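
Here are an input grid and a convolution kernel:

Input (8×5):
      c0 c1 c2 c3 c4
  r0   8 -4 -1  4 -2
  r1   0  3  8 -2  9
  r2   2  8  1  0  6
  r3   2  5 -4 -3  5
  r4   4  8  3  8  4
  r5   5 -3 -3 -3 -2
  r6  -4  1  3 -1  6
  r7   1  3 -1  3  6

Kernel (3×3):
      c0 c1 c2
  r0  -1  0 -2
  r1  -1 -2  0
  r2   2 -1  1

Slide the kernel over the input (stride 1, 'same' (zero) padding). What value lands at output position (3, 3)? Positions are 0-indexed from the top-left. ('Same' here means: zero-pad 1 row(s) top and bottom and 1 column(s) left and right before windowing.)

The receptive field on the zero-padded input at this output position is [1 0 6 / -4 -3 5 / 3 8 4]. Elementwise product with the kernel and sum: 1·-1 + 6·-2 + -4·-1 + -3·-2 + 3·2 + 8·-1 + 4·1.

-1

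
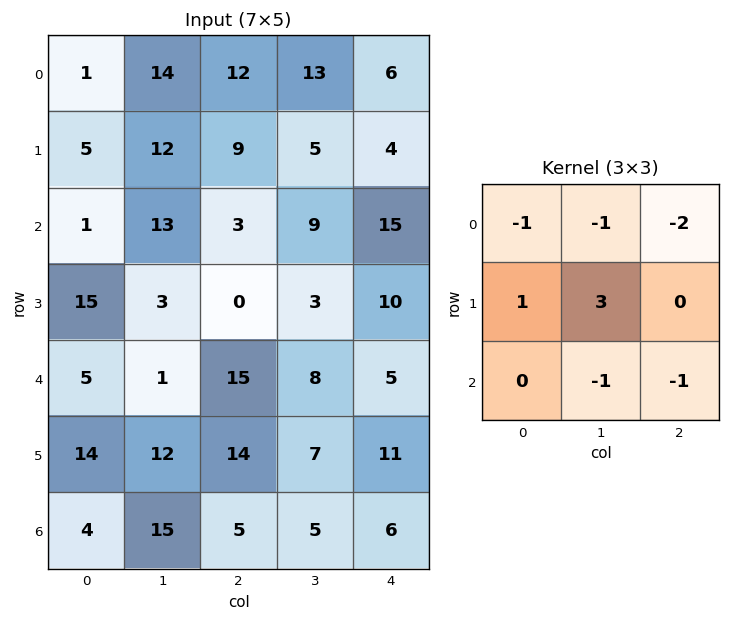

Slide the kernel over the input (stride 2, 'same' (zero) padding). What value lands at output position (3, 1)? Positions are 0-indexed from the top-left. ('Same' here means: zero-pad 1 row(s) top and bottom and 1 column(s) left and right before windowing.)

-10

The receptive field on the zero-padded input at this output position is [12 14 7 / 15 5 5 / 0 0 0]. Elementwise product with the kernel and sum: 12·-1 + 14·-1 + 7·-2 + 15·1 + 5·3 + 0·-1 + 0·-1.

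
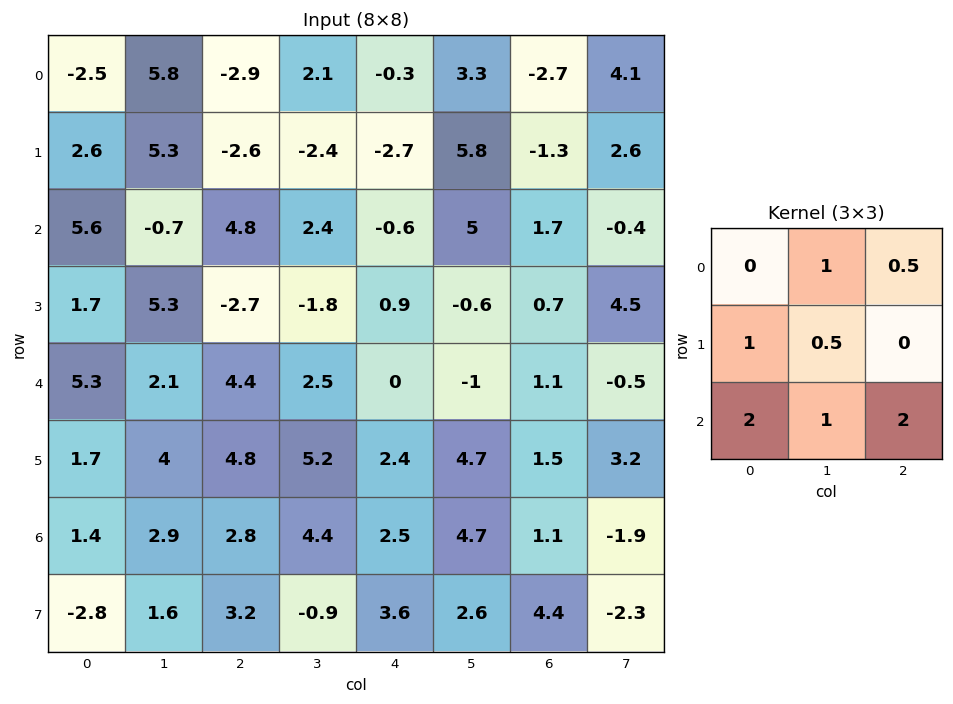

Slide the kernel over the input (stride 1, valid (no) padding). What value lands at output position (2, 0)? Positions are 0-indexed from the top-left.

27.55

The receptive field on the input at this output position is [5.6 -0.7 4.8 / 1.7 5.3 -2.7 / 5.3 2.1 4.4]. Elementwise product with the kernel and sum: -0.7·1 + 4.8·0.5 + 1.7·1 + 5.3·0.5 + 5.3·2 + 2.1·1 + 4.4·2.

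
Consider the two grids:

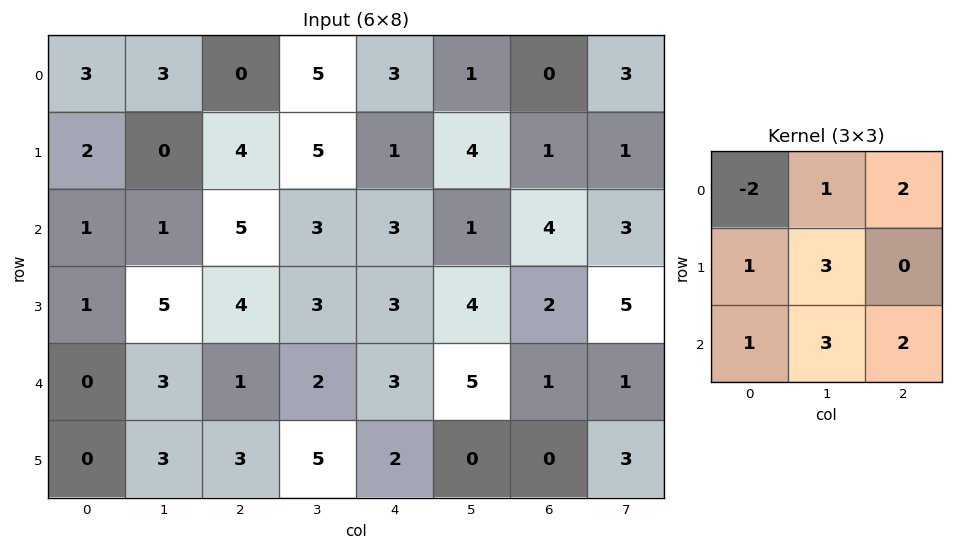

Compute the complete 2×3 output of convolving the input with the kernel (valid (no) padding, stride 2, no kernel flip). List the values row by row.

Output[0,0]: The receptive field on the input at this output position is [3 3 0 / 2 0 4 / 1 1 5]. Elementwise product with the kernel and sum: 3·-2 + 3·1 + 0·2 + 2·1 + 0·3 + 1·1 + 1·3 + 5·2.
Output[0,1]: The receptive field on the input at this output position is [0 5 3 / 4 5 1 / 5 3 3]. Elementwise product with the kernel and sum: 0·-2 + 5·1 + 3·2 + 4·1 + 5·3 + 5·1 + 3·3 + 3·2.

13 50 22
36 25 38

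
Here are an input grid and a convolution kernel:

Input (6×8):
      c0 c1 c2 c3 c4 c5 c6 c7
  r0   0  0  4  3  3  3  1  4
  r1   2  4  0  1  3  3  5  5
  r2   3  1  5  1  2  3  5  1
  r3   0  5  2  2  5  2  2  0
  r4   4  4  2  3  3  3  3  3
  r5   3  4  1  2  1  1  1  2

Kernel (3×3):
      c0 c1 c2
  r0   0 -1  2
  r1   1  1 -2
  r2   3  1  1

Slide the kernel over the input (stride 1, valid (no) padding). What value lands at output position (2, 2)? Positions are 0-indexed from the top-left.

9

The receptive field on the input at this output position is [5 1 2 / 2 2 5 / 2 3 3]. Elementwise product with the kernel and sum: 1·-1 + 2·2 + 2·1 + 2·1 + 5·-2 + 2·3 + 3·1 + 3·1.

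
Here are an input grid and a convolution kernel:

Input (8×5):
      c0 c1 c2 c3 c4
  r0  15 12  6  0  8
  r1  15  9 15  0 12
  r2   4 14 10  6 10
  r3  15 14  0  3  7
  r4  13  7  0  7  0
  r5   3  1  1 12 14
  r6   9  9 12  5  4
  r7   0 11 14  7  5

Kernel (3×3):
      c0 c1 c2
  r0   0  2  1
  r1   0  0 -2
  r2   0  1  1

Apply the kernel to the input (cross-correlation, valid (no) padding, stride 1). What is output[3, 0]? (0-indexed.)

30

The receptive field on the input at this output position is [15 14 0 / 13 7 0 / 3 1 1]. Elementwise product with the kernel and sum: 14·2 + 0·1 + 0·-2 + 1·1 + 1·1.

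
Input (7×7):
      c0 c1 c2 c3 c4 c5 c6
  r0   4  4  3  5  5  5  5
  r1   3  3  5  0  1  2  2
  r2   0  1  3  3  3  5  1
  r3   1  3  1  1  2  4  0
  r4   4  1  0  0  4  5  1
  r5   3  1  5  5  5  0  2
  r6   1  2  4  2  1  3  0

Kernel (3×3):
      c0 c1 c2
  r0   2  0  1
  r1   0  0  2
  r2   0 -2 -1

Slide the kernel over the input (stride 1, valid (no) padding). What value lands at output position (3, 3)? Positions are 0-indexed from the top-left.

6

The receptive field on the input at this output position is [1 2 4 / 0 4 5 / 5 5 0]. Elementwise product with the kernel and sum: 1·2 + 4·1 + 5·2 + 5·-2 + 0·-1.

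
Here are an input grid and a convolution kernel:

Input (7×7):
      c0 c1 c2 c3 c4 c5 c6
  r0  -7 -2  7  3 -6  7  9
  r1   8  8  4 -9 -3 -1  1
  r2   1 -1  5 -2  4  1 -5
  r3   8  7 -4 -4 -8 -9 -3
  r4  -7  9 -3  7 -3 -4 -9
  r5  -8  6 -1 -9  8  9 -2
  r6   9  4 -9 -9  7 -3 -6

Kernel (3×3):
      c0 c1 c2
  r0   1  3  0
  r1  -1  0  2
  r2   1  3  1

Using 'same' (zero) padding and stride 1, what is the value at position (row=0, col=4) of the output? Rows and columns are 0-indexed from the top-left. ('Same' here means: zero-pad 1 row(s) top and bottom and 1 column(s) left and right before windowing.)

The receptive field on the zero-padded input at this output position is [0 0 0 / 3 -6 7 / -9 -3 -1]. Elementwise product with the kernel and sum: 0·1 + 0·3 + 3·-1 + 7·2 + -9·1 + -3·3 + -1·1.

-8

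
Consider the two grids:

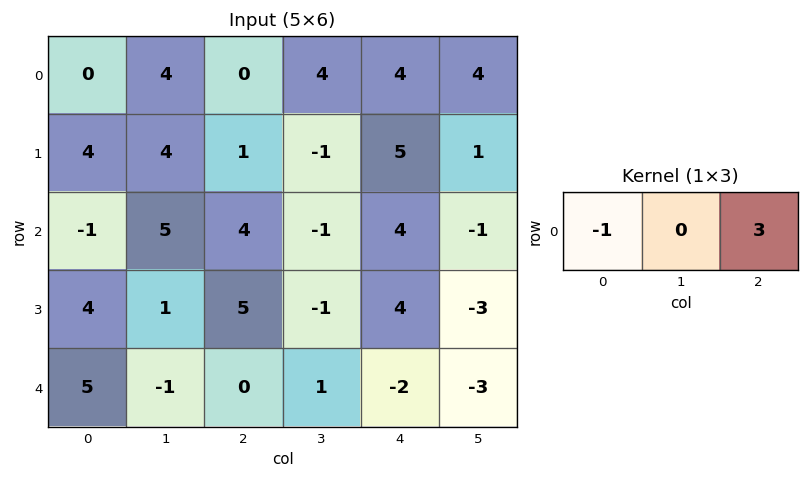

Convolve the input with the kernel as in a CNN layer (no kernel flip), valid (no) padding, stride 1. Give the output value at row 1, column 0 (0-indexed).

The receptive field on the input at this output position is [4 4 1]. Elementwise product with the kernel and sum: 4·-1 + 1·3.

-1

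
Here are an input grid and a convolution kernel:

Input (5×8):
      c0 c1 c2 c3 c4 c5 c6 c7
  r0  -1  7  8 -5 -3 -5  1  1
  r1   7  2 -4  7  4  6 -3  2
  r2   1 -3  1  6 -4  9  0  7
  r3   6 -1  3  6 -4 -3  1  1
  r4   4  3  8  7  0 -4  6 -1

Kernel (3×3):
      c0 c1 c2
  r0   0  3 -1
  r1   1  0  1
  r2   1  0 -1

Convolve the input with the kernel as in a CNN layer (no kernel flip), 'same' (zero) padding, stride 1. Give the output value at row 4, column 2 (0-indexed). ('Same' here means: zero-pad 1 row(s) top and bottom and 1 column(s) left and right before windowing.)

The receptive field on the zero-padded input at this output position is [-1 3 6 / 3 8 7 / 0 0 0]. Elementwise product with the kernel and sum: 3·3 + 6·-1 + 3·1 + 7·1 + 0·1 + 0·-1.

13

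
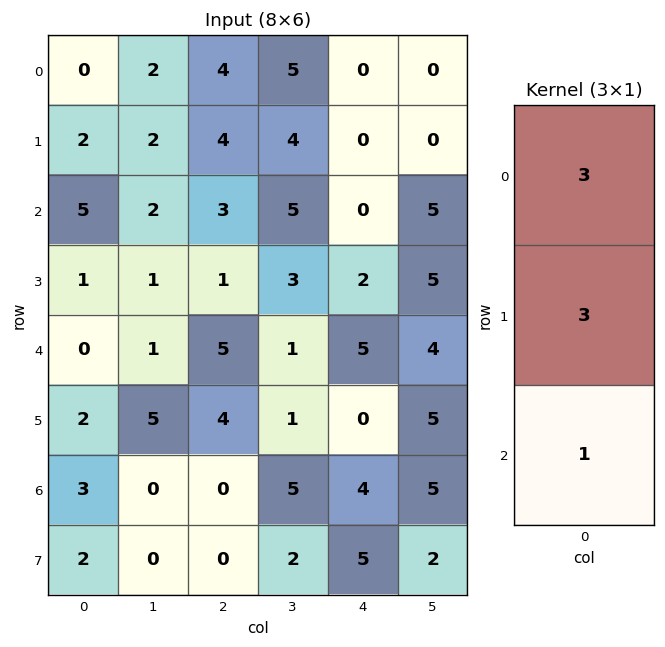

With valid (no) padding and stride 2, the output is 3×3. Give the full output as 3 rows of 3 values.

Output[0,0]: The receptive field on the input at this output position is [0 / 2 / 5]. Elementwise product with the kernel and sum: 0·3 + 2·3 + 5·1.

11 27 0
18 17 11
9 27 19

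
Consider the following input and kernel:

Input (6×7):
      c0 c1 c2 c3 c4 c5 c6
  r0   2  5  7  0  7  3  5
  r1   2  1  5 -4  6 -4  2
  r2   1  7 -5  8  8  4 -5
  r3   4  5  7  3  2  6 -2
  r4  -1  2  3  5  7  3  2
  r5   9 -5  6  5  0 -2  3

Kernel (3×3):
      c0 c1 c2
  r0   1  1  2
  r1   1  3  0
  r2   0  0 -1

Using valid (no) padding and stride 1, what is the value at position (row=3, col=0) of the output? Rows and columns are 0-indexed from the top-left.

22

The receptive field on the input at this output position is [4 5 7 / -1 2 3 / 9 -5 6]. Elementwise product with the kernel and sum: 4·1 + 5·1 + 7·2 + -1·1 + 2·3 + 6·-1.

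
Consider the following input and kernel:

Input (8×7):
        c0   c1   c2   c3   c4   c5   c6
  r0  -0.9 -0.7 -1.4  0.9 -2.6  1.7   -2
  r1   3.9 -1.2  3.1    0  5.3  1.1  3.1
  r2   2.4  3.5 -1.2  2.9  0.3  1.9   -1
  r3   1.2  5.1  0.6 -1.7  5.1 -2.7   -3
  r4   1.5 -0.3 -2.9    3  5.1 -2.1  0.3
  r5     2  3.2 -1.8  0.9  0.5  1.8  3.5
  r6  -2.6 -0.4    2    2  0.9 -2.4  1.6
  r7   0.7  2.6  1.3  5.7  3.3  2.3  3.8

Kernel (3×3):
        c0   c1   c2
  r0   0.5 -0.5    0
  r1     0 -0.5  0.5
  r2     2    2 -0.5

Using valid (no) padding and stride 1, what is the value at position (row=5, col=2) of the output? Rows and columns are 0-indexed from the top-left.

10.45

The receptive field on the input at this output position is [-1.8 0.9 0.5 / 2 2 0.9 / 1.3 5.7 3.3]. Elementwise product with the kernel and sum: -1.8·0.5 + 0.9·-0.5 + 2·-0.5 + 0.9·0.5 + 1.3·2 + 5.7·2 + 3.3·-0.5.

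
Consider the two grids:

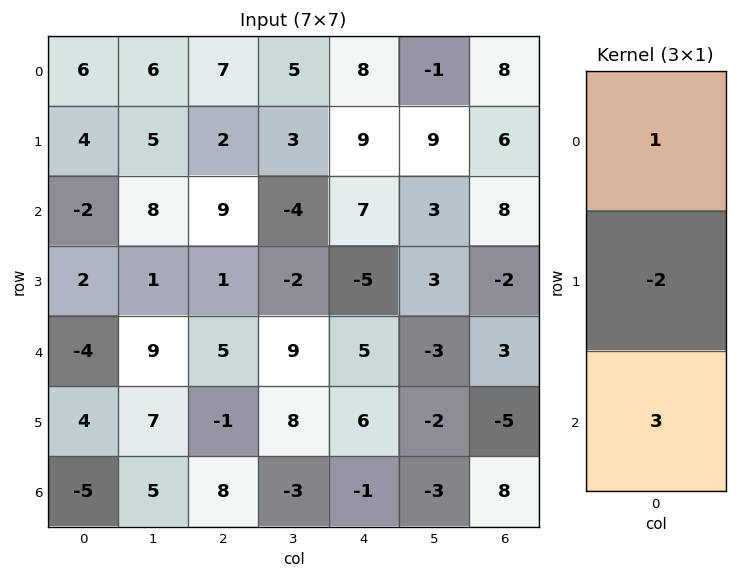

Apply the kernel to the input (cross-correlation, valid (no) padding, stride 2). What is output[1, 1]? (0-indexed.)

22

The receptive field on the input at this output position is [9 / 1 / 5]. Elementwise product with the kernel and sum: 9·1 + 1·-2 + 5·3.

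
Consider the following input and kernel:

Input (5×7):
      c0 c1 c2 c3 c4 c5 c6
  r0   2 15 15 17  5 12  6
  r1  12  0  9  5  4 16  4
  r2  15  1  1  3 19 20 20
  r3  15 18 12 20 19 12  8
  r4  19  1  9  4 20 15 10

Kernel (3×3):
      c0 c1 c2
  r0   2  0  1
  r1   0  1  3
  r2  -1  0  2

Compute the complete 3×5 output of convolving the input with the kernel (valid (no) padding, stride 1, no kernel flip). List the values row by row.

Output[0,0]: The receptive field on the input at this output position is [2 15 15 / 12 0 9 / 15 1 1]. Elementwise product with the kernel and sum: 2·2 + 15·1 + 0·1 + 9·3 + 15·-1 + 1·2.
Output[0,1]: The receptive field on the input at this output position is [15 15 17 / 0 9 5 / 1 1 3]. Elementwise product with the kernel and sum: 15·2 + 17·1 + 9·1 + 5·3 + 1·-1 + 3·2.

33 76 89 135 65
46 37 108 109 89
84 84 129 107 94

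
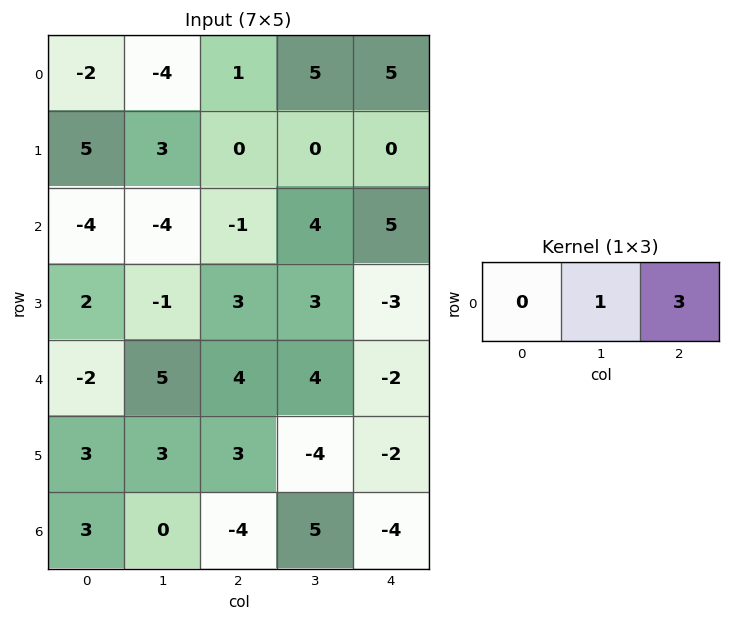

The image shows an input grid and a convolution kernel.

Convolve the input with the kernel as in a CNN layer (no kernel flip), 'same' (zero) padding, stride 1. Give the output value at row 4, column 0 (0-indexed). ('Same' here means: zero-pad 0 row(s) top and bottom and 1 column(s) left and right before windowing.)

The receptive field on the zero-padded input at this output position is [0 -2 5]. Elementwise product with the kernel and sum: -2·1 + 5·3.

13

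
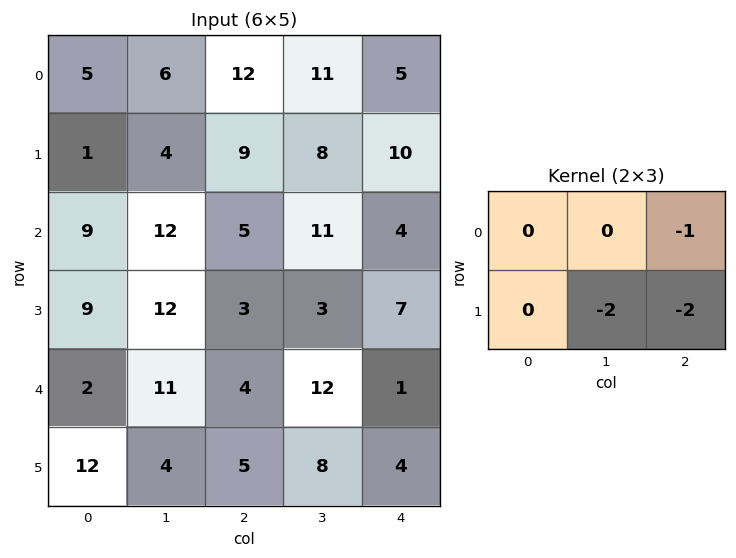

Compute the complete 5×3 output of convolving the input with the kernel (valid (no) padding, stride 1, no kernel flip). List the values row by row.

Output[0,0]: The receptive field on the input at this output position is [5 6 12 / 1 4 9]. Elementwise product with the kernel and sum: 12·-1 + 4·-2 + 9·-2.
Output[0,1]: The receptive field on the input at this output position is [6 12 11 / 4 9 8]. Elementwise product with the kernel and sum: 11·-1 + 9·-2 + 8·-2.

-38 -45 -41
-43 -40 -40
-35 -23 -24
-33 -35 -33
-22 -38 -25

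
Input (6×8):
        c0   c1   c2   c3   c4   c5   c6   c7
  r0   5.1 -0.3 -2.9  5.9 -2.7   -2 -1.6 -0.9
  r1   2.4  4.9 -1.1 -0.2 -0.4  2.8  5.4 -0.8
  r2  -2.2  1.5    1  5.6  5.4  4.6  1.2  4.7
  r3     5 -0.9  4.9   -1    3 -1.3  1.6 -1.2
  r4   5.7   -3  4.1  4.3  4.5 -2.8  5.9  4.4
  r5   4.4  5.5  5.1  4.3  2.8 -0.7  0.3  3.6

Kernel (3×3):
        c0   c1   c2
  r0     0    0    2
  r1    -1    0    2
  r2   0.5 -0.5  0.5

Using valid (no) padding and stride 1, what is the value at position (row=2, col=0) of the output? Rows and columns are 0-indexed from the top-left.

The receptive field on the input at this output position is [-2.2 1.5 1 / 5 -0.9 4.9 / 5.7 -3 4.1]. Elementwise product with the kernel and sum: 1·2 + 5·-1 + 4.9·2 + 5.7·0.5 + -3·-0.5 + 4.1·0.5.

13.2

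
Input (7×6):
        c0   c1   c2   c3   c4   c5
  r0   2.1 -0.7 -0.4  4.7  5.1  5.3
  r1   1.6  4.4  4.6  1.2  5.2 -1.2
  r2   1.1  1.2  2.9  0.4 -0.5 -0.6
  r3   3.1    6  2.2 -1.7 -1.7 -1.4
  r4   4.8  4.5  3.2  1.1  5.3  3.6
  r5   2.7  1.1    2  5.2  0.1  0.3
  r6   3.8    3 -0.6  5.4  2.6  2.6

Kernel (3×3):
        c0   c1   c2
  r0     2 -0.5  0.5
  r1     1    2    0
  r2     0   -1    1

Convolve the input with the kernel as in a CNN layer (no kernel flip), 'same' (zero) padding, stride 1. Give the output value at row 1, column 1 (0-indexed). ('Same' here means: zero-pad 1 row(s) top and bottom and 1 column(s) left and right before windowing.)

The receptive field on the zero-padded input at this output position is [2.1 -0.7 -0.4 / 1.6 4.4 4.6 / 1.1 1.2 2.9]. Elementwise product with the kernel and sum: 2.1·2 + -0.7·-0.5 + -0.4·0.5 + 1.6·1 + 4.4·2 + 1.2·-1 + 2.9·1.

16.45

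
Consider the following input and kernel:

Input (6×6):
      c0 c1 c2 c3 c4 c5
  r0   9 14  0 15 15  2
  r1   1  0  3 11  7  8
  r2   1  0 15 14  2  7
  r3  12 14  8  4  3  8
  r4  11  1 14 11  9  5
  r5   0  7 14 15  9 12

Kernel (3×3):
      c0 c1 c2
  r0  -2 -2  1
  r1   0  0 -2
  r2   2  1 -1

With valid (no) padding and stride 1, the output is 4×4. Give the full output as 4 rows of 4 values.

-65 -34 13 -51
1 9 -8 -39
6 -19 -32 -15
-79 -49 -5 11

Output[0,0]: The receptive field on the input at this output position is [9 14 0 / 1 0 3 / 1 0 15]. Elementwise product with the kernel and sum: 9·-2 + 14·-2 + 0·1 + 3·-2 + 1·2 + 0·1 + 15·-1.
Output[0,1]: The receptive field on the input at this output position is [14 0 15 / 0 3 11 / 0 15 14]. Elementwise product with the kernel and sum: 14·-2 + 0·-2 + 15·1 + 11·-2 + 0·2 + 15·1 + 14·-1.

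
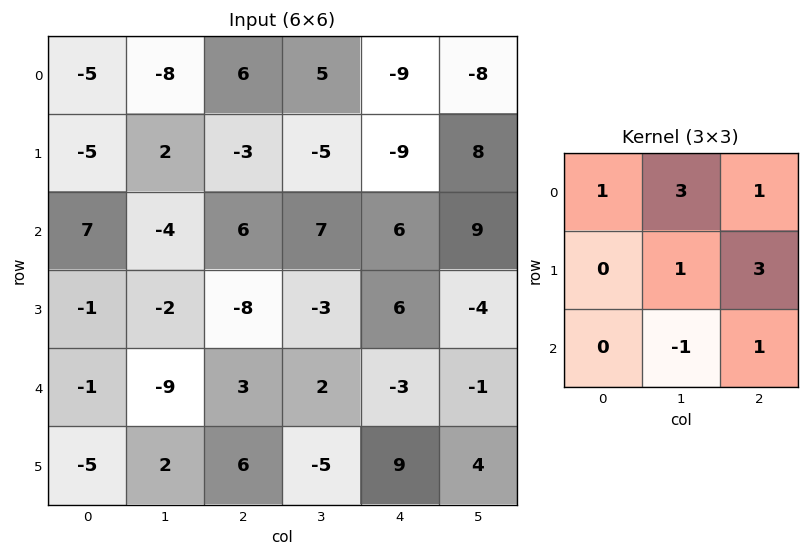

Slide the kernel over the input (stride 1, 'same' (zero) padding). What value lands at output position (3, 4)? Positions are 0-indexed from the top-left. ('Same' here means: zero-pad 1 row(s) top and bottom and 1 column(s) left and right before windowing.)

30

The receptive field on the zero-padded input at this output position is [7 6 9 / -3 6 -4 / 2 -3 -1]. Elementwise product with the kernel and sum: 7·1 + 6·3 + 9·1 + 6·1 + -4·3 + -3·-1 + -1·1.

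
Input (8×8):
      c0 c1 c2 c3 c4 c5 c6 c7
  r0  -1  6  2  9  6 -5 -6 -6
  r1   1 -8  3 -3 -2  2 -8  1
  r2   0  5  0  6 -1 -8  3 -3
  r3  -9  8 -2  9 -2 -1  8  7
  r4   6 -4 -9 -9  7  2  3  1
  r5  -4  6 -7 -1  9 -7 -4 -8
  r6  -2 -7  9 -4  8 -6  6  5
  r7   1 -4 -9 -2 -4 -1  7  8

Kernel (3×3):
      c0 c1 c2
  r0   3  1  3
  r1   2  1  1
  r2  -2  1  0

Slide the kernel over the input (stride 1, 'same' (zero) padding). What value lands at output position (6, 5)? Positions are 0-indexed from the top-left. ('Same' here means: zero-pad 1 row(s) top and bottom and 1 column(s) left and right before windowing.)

The receptive field on the zero-padded input at this output position is [9 -7 -4 / 8 -6 6 / -4 -1 7]. Elementwise product with the kernel and sum: 9·3 + -7·1 + -4·3 + 8·2 + -6·1 + 6·1 + -4·-2 + -1·1.

31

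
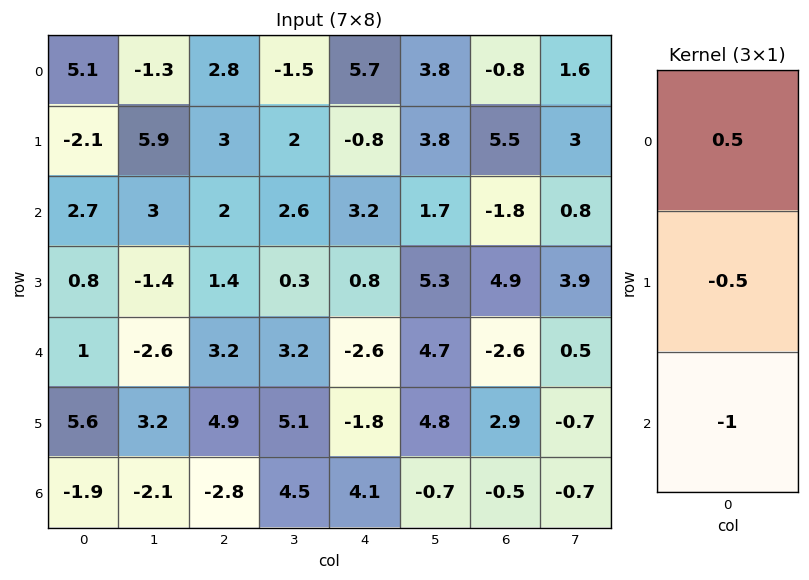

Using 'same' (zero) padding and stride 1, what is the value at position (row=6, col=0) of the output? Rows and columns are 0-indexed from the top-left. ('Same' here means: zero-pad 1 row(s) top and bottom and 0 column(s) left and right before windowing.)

The receptive field on the zero-padded input at this output position is [5.6 / -1.9 / 0]. Elementwise product with the kernel and sum: 5.6·0.5 + -1.9·-0.5 + 0·-1.

3.75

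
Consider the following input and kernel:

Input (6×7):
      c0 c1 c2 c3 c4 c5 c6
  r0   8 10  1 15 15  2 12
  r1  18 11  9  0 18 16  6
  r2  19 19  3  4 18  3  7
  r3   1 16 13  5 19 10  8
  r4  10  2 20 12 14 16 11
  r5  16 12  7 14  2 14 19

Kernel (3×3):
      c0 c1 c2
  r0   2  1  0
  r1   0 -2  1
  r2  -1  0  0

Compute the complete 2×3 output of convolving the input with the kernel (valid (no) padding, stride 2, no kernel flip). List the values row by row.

-6 32 -12
28 -1 13

Output[0,0]: The receptive field on the input at this output position is [8 10 1 / 18 11 9 / 19 19 3]. Elementwise product with the kernel and sum: 8·2 + 10·1 + 11·-2 + 9·1 + 19·-1.
Output[0,1]: The receptive field on the input at this output position is [1 15 15 / 9 0 18 / 3 4 18]. Elementwise product with the kernel and sum: 1·2 + 15·1 + 0·-2 + 18·1 + 3·-1.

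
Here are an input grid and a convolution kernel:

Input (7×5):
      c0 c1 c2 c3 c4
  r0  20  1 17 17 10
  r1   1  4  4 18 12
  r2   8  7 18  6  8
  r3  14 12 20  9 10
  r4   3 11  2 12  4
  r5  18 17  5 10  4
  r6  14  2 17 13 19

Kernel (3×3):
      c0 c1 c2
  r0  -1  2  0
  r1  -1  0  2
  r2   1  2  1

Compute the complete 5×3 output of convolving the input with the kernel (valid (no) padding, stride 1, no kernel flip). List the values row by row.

29 114 75
93 70 78
59 62 24
68 78 33
46 45 87

Output[0,0]: The receptive field on the input at this output position is [20 1 17 / 1 4 4 / 8 7 18]. Elementwise product with the kernel and sum: 20·-1 + 1·2 + 1·-1 + 4·2 + 8·1 + 7·2 + 18·1.
Output[0,1]: The receptive field on the input at this output position is [1 17 17 / 4 4 18 / 7 18 6]. Elementwise product with the kernel and sum: 1·-1 + 17·2 + 4·-1 + 18·2 + 7·1 + 18·2 + 6·1.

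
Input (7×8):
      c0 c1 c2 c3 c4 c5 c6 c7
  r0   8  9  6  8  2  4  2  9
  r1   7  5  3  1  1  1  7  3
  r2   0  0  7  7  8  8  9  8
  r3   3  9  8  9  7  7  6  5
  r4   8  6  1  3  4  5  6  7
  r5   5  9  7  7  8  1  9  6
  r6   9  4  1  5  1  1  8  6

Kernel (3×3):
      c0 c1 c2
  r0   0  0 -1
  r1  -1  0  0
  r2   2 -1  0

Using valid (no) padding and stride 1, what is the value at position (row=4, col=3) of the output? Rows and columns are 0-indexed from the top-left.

The receptive field on the input at this output position is [3 4 5 / 7 8 1 / 5 1 1]. Elementwise product with the kernel and sum: 5·-1 + 7·-1 + 5·2 + 1·-1.

-3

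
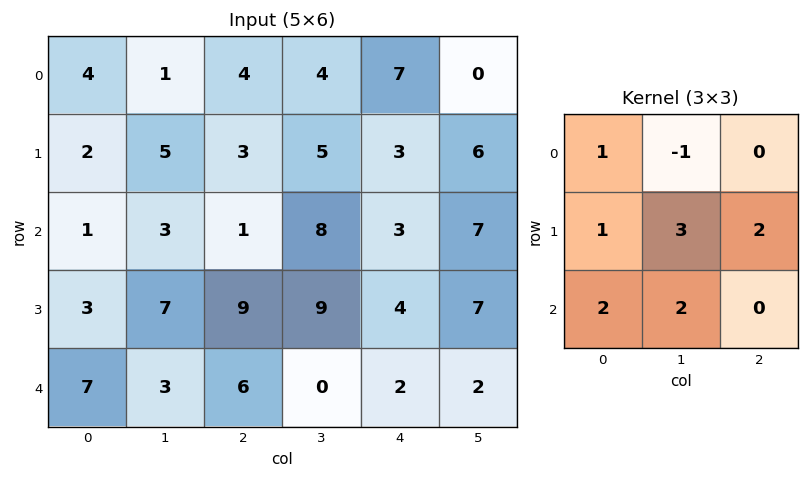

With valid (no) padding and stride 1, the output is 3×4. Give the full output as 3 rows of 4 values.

Output[0,0]: The receptive field on the input at this output position is [4 1 4 / 2 5 3 / 1 3 1]. Elementwise product with the kernel and sum: 4·1 + 1·-1 + 2·1 + 5·3 + 3·2 + 1·2 + 3·2.
Output[0,1]: The receptive field on the input at this output position is [1 4 4 / 5 3 5 / 3 1 8]. Elementwise product with the kernel and sum: 1·1 + 4·-1 + 5·1 + 3·3 + 5·2 + 3·2 + 1·2.

34 29 42 45
29 56 65 59
60 72 49 44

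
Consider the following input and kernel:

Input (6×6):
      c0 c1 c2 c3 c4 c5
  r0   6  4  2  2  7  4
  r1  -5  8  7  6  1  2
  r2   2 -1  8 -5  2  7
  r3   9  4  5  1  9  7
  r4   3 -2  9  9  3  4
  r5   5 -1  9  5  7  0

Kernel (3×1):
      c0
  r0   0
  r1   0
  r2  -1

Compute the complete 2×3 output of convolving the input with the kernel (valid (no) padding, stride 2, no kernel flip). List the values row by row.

-2 -8 -2
-3 -9 -3

Output[0,0]: The receptive field on the input at this output position is [6 / -5 / 2]. Elementwise product with the kernel and sum: 2·-1.
Output[0,1]: The receptive field on the input at this output position is [2 / 7 / 8]. Elementwise product with the kernel and sum: 8·-1.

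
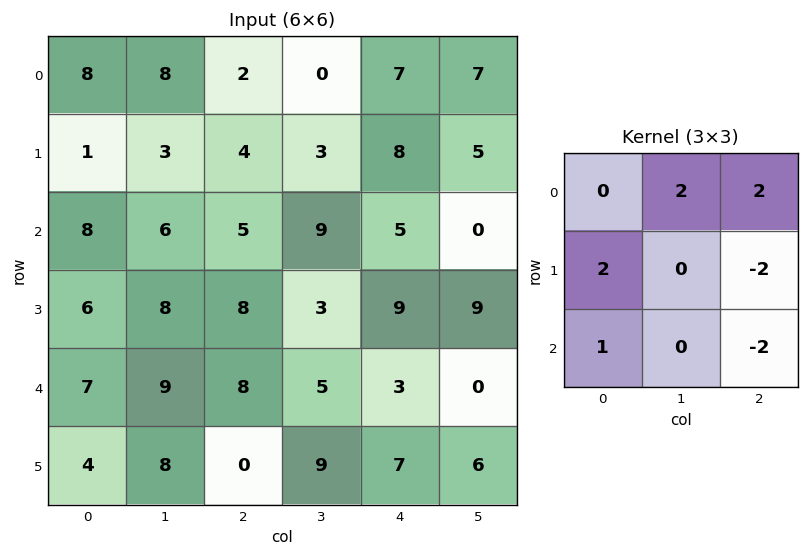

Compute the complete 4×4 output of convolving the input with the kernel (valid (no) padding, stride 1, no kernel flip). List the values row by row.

12 -8 1 33
10 10 12 29
9 37 28 3
34 20 20 43

Output[0,0]: The receptive field on the input at this output position is [8 8 2 / 1 3 4 / 8 6 5]. Elementwise product with the kernel and sum: 8·2 + 2·2 + 1·2 + 4·-2 + 8·1 + 5·-2.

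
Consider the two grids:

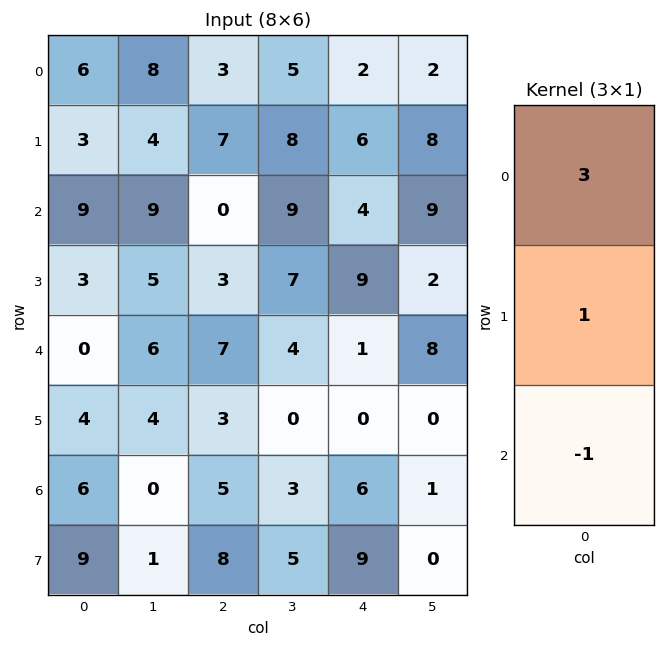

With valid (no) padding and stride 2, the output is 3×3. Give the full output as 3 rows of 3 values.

12 16 8
30 -4 20
-2 19 -3

Output[0,0]: The receptive field on the input at this output position is [6 / 3 / 9]. Elementwise product with the kernel and sum: 6·3 + 3·1 + 9·-1.
Output[0,1]: The receptive field on the input at this output position is [3 / 7 / 0]. Elementwise product with the kernel and sum: 3·3 + 7·1 + 0·-1.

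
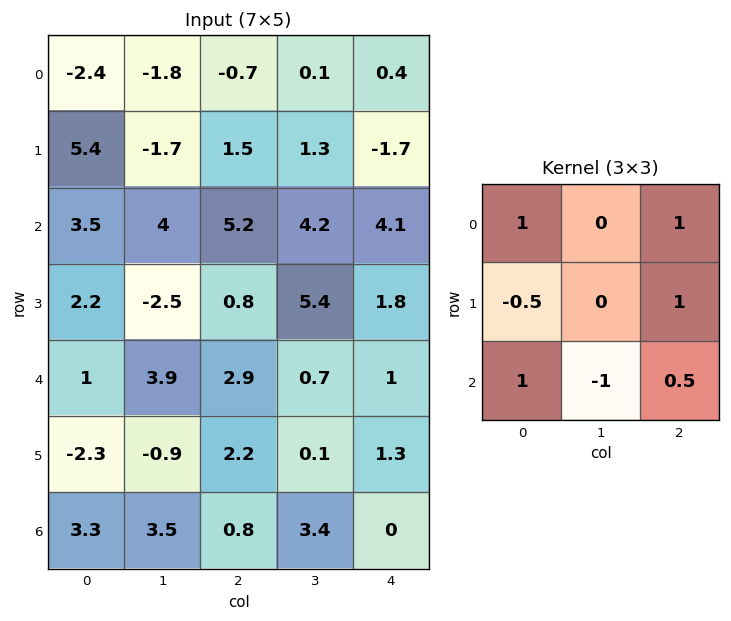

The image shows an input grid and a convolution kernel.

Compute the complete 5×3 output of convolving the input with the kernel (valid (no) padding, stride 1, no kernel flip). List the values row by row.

-2.2 1.35 0.3
15.45 1.2 -2.4
6.95 16.2 13.4
5.1 -1.4 4.9
7.45 9.55 1.5

Output[0,0]: The receptive field on the input at this output position is [-2.4 -1.8 -0.7 / 5.4 -1.7 1.5 / 3.5 4 5.2]. Elementwise product with the kernel and sum: -2.4·1 + -0.7·1 + 5.4·-0.5 + 1.5·1 + 3.5·1 + 4·-1 + 5.2·0.5.
Output[0,1]: The receptive field on the input at this output position is [-1.8 -0.7 0.1 / -1.7 1.5 1.3 / 4 5.2 4.2]. Elementwise product with the kernel and sum: -1.8·1 + 0.1·1 + -1.7·-0.5 + 1.3·1 + 4·1 + 5.2·-1 + 4.2·0.5.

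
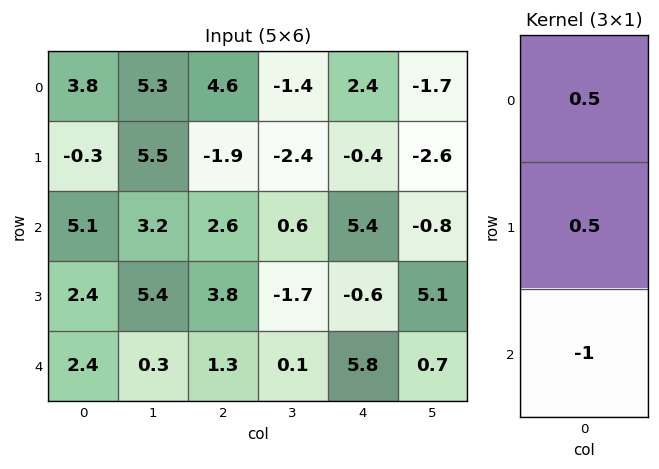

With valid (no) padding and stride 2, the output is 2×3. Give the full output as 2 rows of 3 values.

-3.35 -1.25 -4.4
1.35 1.9 -3.4

Output[0,0]: The receptive field on the input at this output position is [3.8 / -0.3 / 5.1]. Elementwise product with the kernel and sum: 3.8·0.5 + -0.3·0.5 + 5.1·-1.
Output[0,1]: The receptive field on the input at this output position is [4.6 / -1.9 / 2.6]. Elementwise product with the kernel and sum: 4.6·0.5 + -1.9·0.5 + 2.6·-1.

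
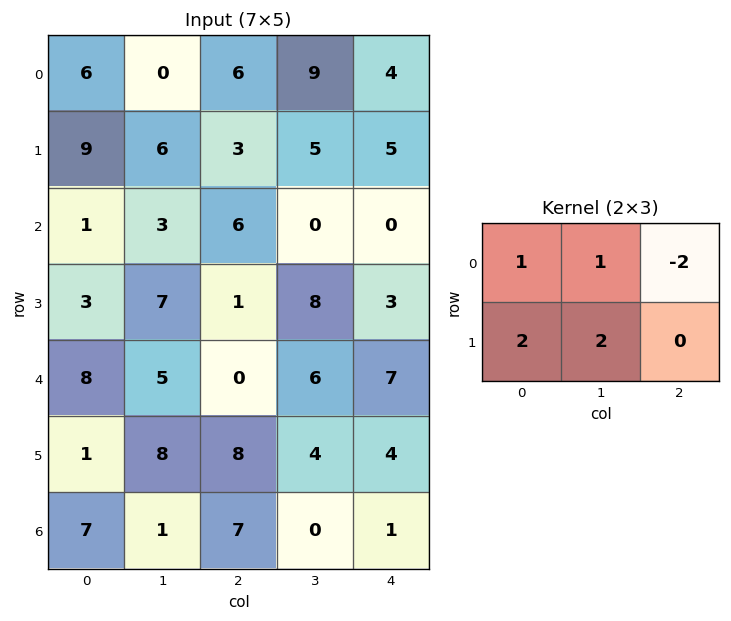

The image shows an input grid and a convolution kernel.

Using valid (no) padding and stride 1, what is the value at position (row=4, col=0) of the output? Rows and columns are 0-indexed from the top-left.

31

The receptive field on the input at this output position is [8 5 0 / 1 8 8]. Elementwise product with the kernel and sum: 8·1 + 5·1 + 0·-2 + 1·2 + 8·2.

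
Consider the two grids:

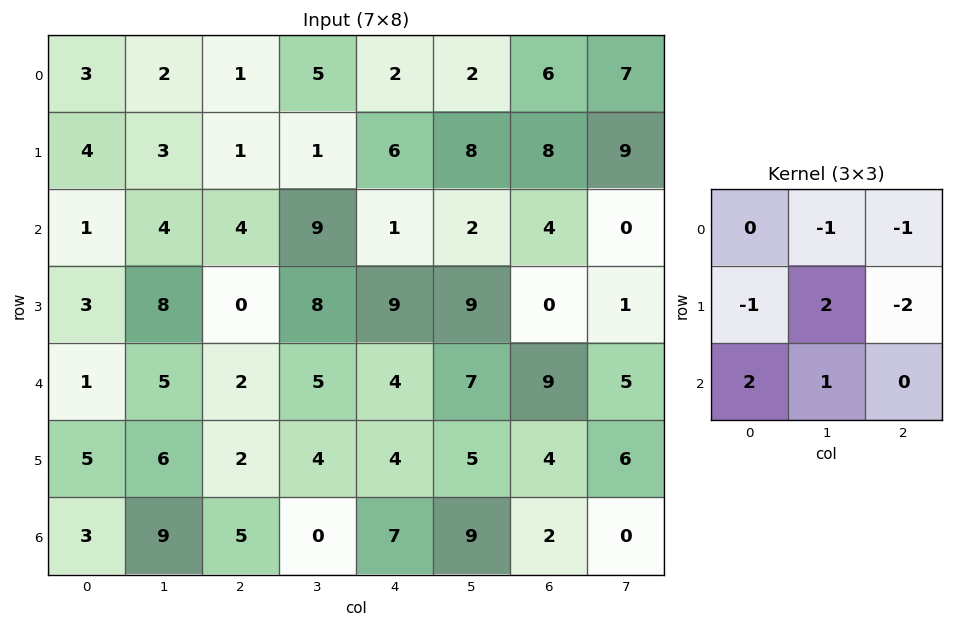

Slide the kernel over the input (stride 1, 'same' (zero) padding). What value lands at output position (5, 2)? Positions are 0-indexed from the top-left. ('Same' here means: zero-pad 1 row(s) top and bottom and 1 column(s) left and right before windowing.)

The receptive field on the zero-padded input at this output position is [5 2 5 / 6 2 4 / 9 5 0]. Elementwise product with the kernel and sum: 2·-1 + 5·-1 + 6·-1 + 2·2 + 4·-2 + 9·2 + 5·1.

6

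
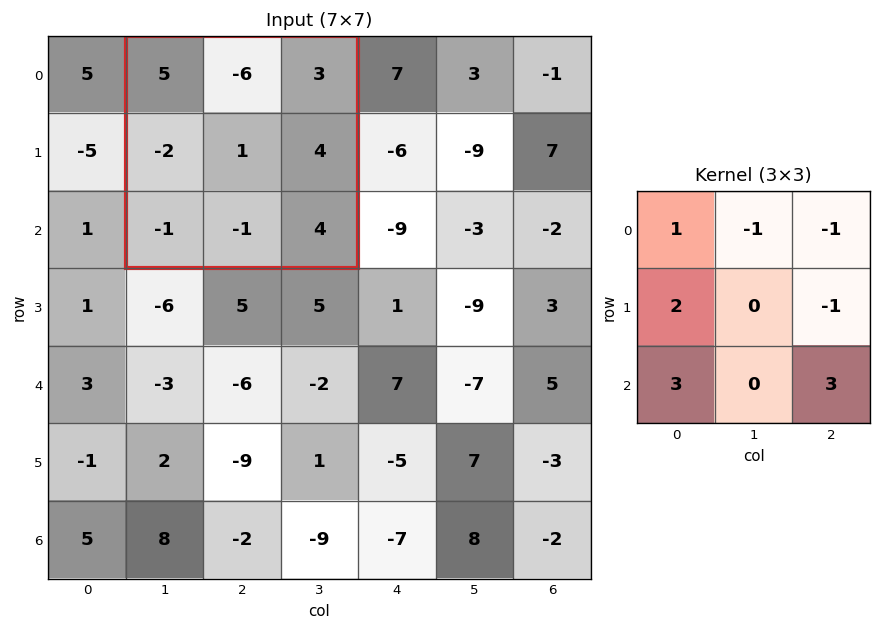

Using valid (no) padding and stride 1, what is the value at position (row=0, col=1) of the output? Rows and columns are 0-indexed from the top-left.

The receptive field on the input at this output position is [5 -6 3 / -2 1 4 / -1 -1 4]. Elementwise product with the kernel and sum: 5·1 + -6·-1 + 3·-1 + -2·2 + 4·-1 + -1·3 + 4·3.

9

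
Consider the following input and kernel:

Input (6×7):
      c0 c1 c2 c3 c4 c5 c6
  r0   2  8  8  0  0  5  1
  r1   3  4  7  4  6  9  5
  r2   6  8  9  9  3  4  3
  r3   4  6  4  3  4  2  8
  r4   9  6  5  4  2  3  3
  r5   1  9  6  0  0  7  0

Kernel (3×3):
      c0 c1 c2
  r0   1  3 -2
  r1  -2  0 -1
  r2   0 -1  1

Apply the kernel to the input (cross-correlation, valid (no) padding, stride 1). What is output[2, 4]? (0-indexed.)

The receptive field on the input at this output position is [3 4 3 / 4 2 8 / 2 3 3]. Elementwise product with the kernel and sum: 3·1 + 4·3 + 3·-2 + 4·-2 + 8·-1 + 3·-1 + 3·1.

-7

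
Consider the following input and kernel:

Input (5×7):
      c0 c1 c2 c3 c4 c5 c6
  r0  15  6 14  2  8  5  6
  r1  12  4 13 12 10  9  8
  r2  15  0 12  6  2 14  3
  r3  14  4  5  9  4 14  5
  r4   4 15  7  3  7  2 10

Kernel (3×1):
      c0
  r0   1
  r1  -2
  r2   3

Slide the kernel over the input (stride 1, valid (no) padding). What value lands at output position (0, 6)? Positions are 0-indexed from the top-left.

The receptive field on the input at this output position is [6 / 8 / 3]. Elementwise product with the kernel and sum: 6·1 + 8·-2 + 3·3.

-1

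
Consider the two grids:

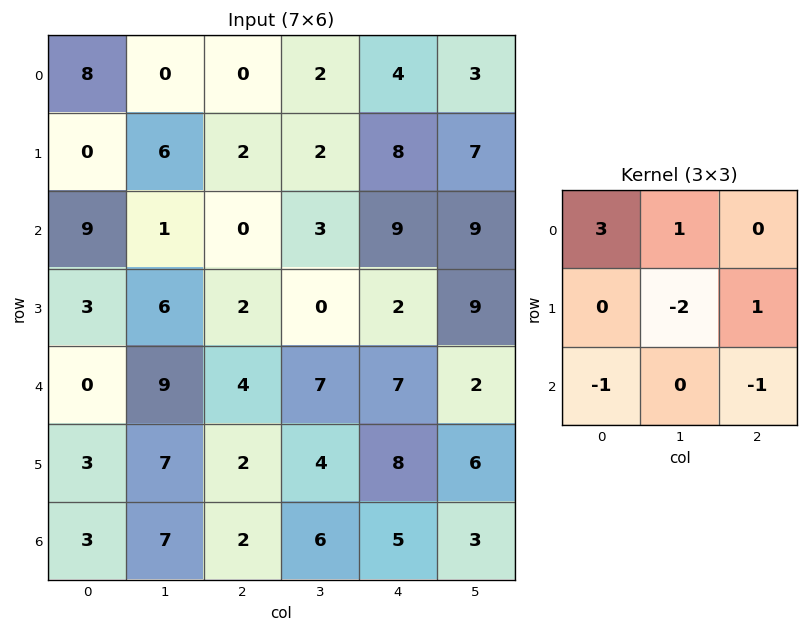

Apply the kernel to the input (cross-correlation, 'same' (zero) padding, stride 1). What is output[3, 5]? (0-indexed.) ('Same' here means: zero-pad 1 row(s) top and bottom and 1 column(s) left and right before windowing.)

11

The receptive field on the zero-padded input at this output position is [9 9 0 / 2 9 0 / 7 2 0]. Elementwise product with the kernel and sum: 9·3 + 9·1 + 9·-2 + 0·1 + 7·-1 + 0·-1.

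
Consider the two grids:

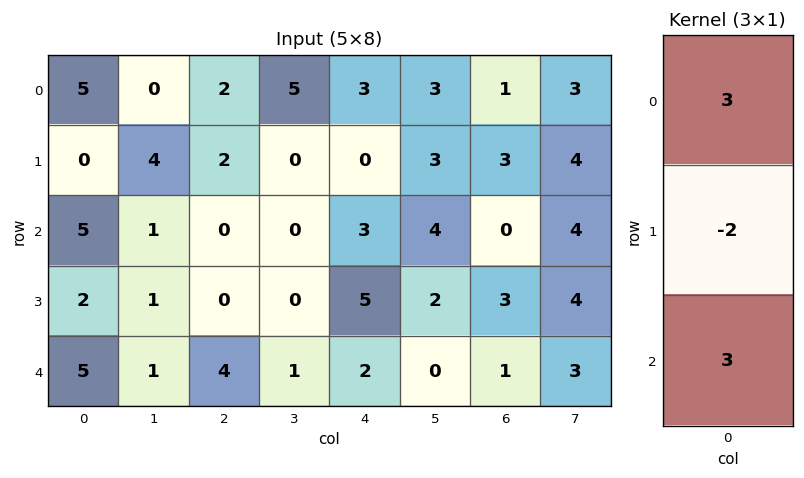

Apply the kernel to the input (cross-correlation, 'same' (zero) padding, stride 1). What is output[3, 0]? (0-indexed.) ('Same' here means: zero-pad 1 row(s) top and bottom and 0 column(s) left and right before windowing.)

The receptive field on the zero-padded input at this output position is [5 / 2 / 5]. Elementwise product with the kernel and sum: 5·3 + 2·-2 + 5·3.

26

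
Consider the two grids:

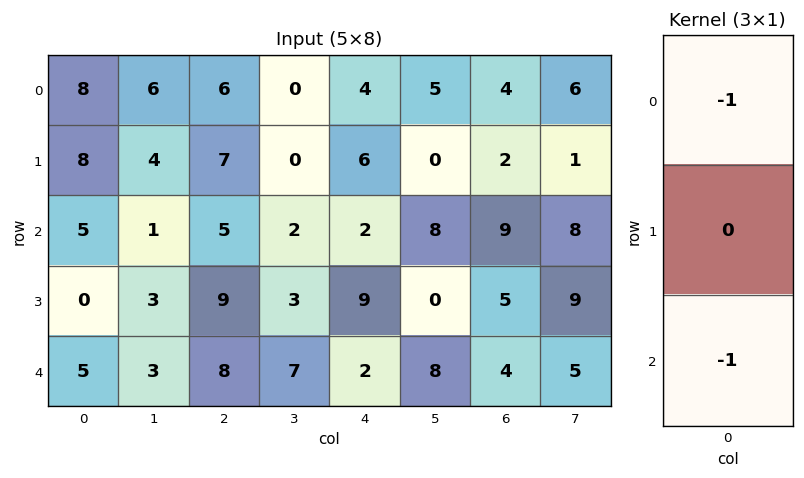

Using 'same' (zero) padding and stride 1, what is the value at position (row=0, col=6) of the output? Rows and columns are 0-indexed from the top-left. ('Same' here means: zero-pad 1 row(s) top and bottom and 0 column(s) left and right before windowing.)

-2

The receptive field on the zero-padded input at this output position is [0 / 4 / 2]. Elementwise product with the kernel and sum: 0·-1 + 2·-1.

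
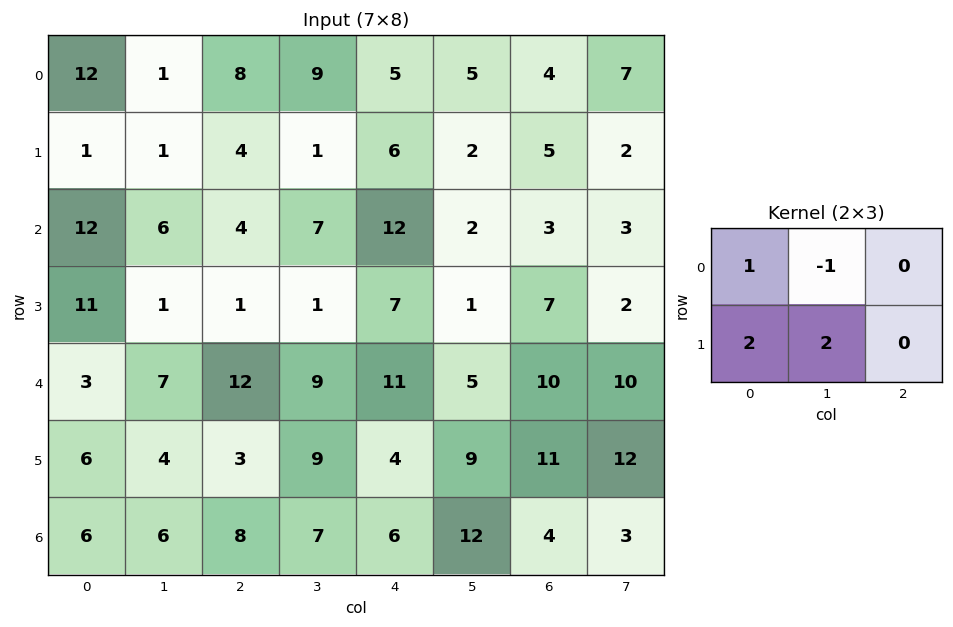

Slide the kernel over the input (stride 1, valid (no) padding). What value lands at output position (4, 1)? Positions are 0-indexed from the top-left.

9

The receptive field on the input at this output position is [7 12 9 / 4 3 9]. Elementwise product with the kernel and sum: 7·1 + 12·-1 + 4·2 + 3·2.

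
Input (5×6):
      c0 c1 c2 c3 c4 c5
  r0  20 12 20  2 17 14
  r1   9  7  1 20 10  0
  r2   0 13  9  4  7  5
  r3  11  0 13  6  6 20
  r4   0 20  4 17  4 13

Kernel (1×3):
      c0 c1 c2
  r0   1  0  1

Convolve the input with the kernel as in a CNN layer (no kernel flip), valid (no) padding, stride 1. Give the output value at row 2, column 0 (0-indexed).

9

The receptive field on the input at this output position is [0 13 9]. Elementwise product with the kernel and sum: 0·1 + 9·1.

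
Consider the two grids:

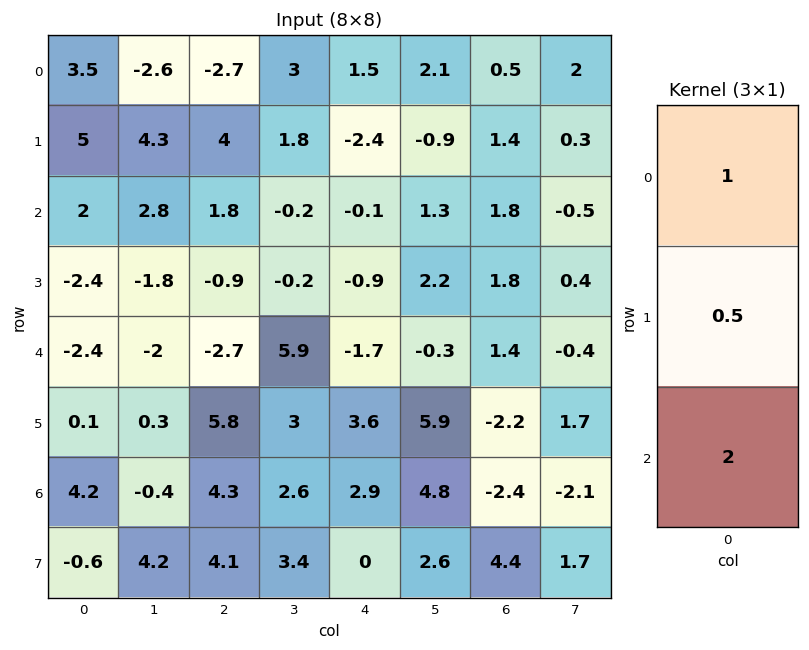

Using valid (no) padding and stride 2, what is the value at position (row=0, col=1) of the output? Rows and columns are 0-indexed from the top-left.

The receptive field on the input at this output position is [-2.7 / 4 / 1.8]. Elementwise product with the kernel and sum: -2.7·1 + 4·0.5 + 1.8·2.

2.9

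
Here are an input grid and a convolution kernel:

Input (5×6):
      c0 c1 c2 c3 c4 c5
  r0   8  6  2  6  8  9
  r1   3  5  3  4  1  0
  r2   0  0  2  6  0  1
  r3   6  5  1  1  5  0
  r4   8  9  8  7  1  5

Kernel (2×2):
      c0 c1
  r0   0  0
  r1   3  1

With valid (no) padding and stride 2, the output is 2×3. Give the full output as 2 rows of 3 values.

Output[0,0]: The receptive field on the input at this output position is [8 6 / 3 5]. Elementwise product with the kernel and sum: 3·3 + 5·1.
Output[0,1]: The receptive field on the input at this output position is [2 6 / 3 4]. Elementwise product with the kernel and sum: 3·3 + 4·1.

14 13 3
23 4 15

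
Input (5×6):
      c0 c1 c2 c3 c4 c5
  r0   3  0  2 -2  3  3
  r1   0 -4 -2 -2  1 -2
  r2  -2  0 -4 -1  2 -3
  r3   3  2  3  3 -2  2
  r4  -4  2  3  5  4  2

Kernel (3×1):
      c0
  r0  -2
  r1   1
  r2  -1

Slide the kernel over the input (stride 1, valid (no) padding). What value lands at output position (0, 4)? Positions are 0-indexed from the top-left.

The receptive field on the input at this output position is [3 / 1 / 2]. Elementwise product with the kernel and sum: 3·-2 + 1·1 + 2·-1.

-7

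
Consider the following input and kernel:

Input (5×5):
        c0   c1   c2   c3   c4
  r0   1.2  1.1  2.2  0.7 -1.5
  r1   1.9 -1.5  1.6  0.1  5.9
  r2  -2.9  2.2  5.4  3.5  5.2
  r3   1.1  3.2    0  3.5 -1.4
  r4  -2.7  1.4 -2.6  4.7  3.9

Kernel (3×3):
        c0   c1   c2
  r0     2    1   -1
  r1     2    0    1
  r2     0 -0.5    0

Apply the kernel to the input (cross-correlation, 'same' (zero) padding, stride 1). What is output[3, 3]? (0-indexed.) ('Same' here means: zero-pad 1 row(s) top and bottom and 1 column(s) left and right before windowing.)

5.35

The receptive field on the zero-padded input at this output position is [5.4 3.5 5.2 / 0 3.5 -1.4 / -2.6 4.7 3.9]. Elementwise product with the kernel and sum: 5.4·2 + 3.5·1 + 5.2·-1 + 0·2 + -1.4·1 + 4.7·-0.5.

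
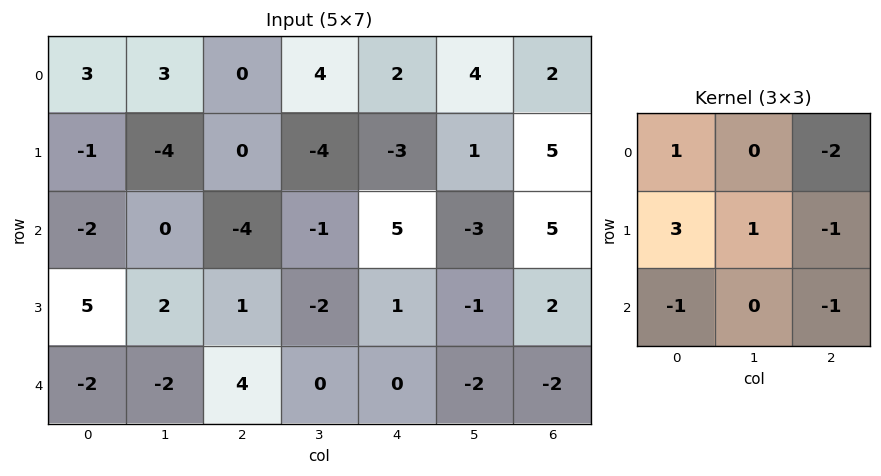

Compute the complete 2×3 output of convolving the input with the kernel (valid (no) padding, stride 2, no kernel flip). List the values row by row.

Output[0,0]: The receptive field on the input at this output position is [3 3 0 / -1 -4 0 / -2 0 -4]. Elementwise product with the kernel and sum: 3·1 + 0·-2 + -1·3 + -4·1 + 0·-1 + -2·-1 + -4·-1.

2 -6 -25
20 -18 -3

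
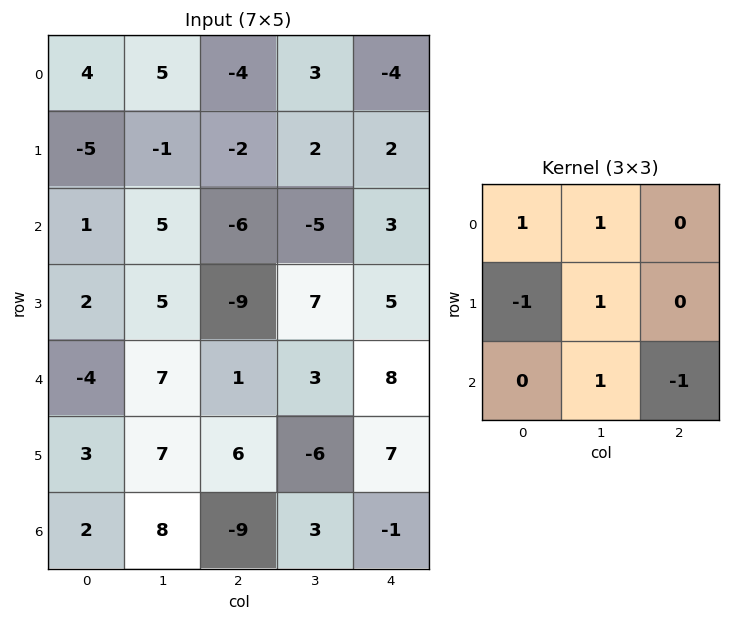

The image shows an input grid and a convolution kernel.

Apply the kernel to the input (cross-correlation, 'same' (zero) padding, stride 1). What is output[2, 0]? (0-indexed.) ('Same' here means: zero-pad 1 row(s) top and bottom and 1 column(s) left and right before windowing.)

The receptive field on the zero-padded input at this output position is [0 -5 -1 / 0 1 5 / 0 2 5]. Elementwise product with the kernel and sum: 0·1 + -5·1 + 0·-1 + 1·1 + 2·1 + 5·-1.

-7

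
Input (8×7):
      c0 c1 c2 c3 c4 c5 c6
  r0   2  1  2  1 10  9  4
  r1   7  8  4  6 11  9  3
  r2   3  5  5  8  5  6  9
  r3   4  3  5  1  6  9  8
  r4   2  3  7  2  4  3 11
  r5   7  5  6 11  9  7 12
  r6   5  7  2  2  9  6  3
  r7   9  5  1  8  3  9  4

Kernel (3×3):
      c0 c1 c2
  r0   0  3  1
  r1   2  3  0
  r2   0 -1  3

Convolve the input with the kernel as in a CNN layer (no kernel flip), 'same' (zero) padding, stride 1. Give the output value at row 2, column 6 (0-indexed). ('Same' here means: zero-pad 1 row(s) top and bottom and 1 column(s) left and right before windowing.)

40

The receptive field on the zero-padded input at this output position is [9 3 0 / 6 9 0 / 9 8 0]. Elementwise product with the kernel and sum: 3·3 + 0·1 + 6·2 + 9·3 + 8·-1 + 0·3.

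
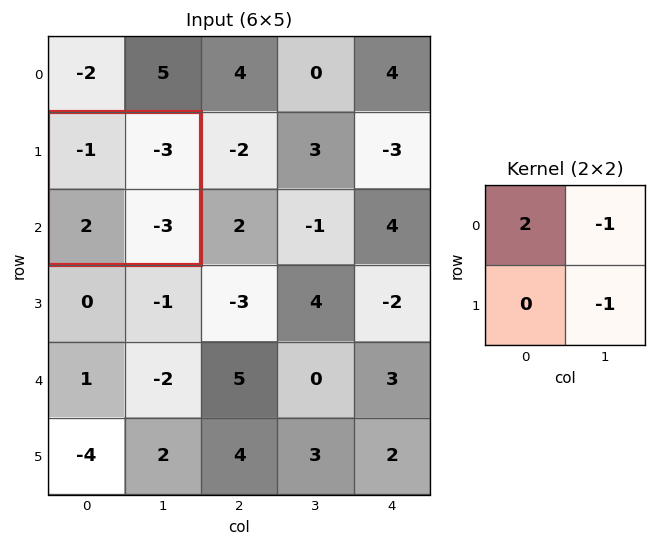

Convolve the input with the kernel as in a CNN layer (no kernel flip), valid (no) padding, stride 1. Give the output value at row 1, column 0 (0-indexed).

4

The receptive field on the input at this output position is [-1 -3 / 2 -3]. Elementwise product with the kernel and sum: -1·2 + -3·-1 + -3·-1.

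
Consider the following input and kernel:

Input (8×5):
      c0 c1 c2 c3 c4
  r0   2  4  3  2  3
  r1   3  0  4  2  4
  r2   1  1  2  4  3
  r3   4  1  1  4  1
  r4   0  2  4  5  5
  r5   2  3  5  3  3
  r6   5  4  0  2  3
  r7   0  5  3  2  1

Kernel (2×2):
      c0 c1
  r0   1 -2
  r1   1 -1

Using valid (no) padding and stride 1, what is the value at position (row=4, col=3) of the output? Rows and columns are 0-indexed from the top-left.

The receptive field on the input at this output position is [5 5 / 3 3]. Elementwise product with the kernel and sum: 5·1 + 5·-2 + 3·1 + 3·-1.

-5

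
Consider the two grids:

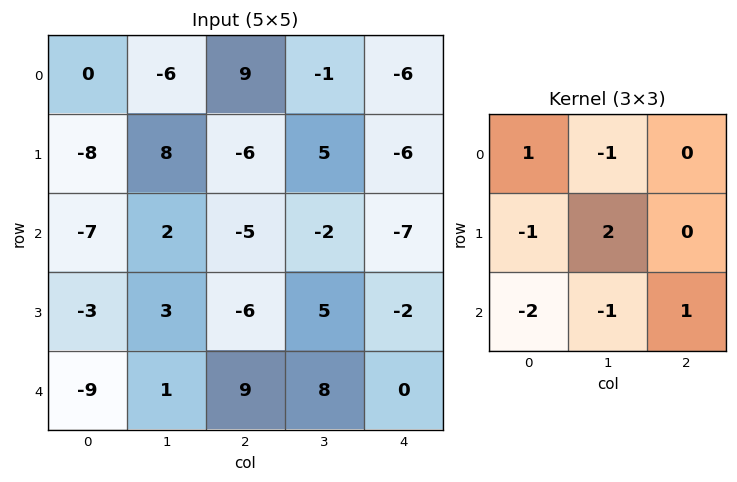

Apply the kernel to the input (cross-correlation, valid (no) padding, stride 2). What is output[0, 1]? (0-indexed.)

The receptive field on the input at this output position is [9 -1 -6 / -6 5 -6 / -5 -2 -7]. Elementwise product with the kernel and sum: 9·1 + -1·-1 + -6·-1 + 5·2 + -5·-2 + -2·-1 + -7·1.

31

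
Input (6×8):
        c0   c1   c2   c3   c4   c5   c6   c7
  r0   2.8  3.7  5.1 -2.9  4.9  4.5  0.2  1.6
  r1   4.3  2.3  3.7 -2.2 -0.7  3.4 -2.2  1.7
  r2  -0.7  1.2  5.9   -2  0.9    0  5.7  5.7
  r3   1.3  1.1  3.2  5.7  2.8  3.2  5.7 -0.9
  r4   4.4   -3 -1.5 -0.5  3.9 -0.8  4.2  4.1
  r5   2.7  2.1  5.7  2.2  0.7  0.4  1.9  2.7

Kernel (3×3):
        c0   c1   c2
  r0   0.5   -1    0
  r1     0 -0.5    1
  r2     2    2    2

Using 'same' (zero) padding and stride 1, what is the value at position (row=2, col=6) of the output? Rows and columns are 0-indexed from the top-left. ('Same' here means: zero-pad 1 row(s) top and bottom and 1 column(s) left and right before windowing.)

The receptive field on the zero-padded input at this output position is [3.4 -2.2 1.7 / 0 5.7 5.7 / 3.2 5.7 -0.9]. Elementwise product with the kernel and sum: 3.4·0.5 + -2.2·-1 + 5.7·-0.5 + 5.7·1 + 3.2·2 + 5.7·2 + -0.9·2.

22.75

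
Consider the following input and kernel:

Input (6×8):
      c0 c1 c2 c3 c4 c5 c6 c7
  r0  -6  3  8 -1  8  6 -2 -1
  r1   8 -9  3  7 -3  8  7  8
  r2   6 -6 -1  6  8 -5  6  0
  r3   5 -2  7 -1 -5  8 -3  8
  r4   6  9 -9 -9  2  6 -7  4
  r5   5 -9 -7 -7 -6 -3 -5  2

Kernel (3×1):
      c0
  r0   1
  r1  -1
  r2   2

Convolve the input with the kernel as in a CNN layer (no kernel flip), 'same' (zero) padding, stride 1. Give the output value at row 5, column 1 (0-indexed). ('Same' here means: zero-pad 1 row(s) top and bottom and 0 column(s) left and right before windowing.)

The receptive field on the zero-padded input at this output position is [9 / -9 / 0]. Elementwise product with the kernel and sum: 9·1 + -9·-1 + 0·2.

18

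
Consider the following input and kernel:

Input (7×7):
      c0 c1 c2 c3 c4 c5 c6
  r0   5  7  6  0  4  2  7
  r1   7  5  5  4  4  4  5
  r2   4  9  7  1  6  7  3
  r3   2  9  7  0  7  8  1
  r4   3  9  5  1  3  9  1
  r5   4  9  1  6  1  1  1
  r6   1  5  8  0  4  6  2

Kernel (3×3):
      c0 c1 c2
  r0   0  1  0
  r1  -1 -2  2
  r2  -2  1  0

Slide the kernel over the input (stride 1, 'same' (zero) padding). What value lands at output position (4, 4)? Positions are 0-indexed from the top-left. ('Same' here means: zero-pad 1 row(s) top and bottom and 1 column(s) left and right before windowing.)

7

The receptive field on the zero-padded input at this output position is [0 7 8 / 1 3 9 / 6 1 1]. Elementwise product with the kernel and sum: 7·1 + 1·-1 + 3·-2 + 9·2 + 6·-2 + 1·1.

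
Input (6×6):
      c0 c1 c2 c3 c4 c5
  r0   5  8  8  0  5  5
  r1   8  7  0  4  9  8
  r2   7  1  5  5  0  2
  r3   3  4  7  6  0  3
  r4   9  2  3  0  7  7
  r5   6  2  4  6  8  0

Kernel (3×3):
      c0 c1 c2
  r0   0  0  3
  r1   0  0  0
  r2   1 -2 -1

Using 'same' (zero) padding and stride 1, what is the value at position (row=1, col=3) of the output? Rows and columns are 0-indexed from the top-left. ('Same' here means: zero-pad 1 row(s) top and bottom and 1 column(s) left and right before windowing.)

10

The receptive field on the zero-padded input at this output position is [8 0 5 / 0 4 9 / 5 5 0]. Elementwise product with the kernel and sum: 5·3 + 5·1 + 5·-2 + 0·-1.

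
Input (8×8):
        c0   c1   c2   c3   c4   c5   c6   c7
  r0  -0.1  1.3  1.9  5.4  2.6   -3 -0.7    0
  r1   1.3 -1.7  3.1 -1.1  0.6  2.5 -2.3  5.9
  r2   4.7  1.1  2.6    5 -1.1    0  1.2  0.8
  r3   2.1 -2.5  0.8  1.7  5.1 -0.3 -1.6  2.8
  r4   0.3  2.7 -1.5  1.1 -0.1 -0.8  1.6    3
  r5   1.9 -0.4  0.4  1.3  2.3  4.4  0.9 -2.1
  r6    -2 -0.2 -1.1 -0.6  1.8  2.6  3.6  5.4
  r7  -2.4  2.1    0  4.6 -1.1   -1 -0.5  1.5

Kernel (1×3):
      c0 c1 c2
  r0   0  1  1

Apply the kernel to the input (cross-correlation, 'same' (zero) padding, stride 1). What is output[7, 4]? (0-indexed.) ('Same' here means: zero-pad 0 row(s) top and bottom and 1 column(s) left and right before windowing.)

-2.1

The receptive field on the zero-padded input at this output position is [4.6 -1.1 -1]. Elementwise product with the kernel and sum: -1.1·1 + -1·1.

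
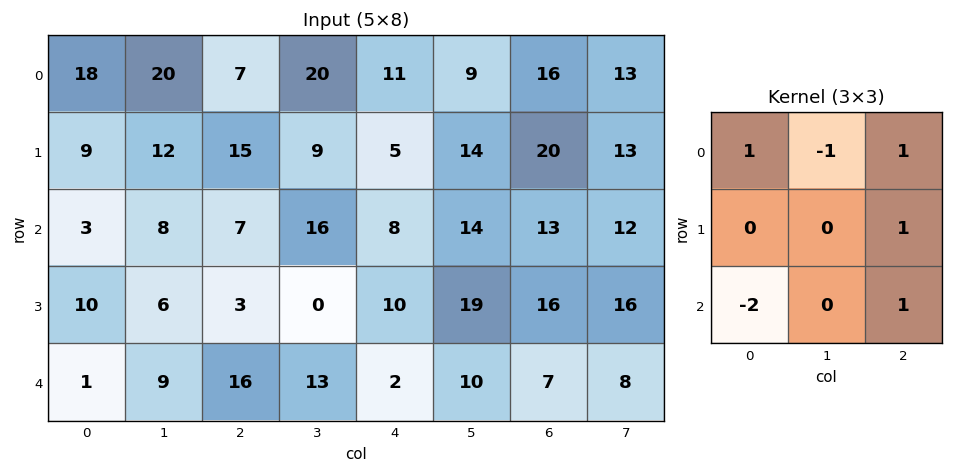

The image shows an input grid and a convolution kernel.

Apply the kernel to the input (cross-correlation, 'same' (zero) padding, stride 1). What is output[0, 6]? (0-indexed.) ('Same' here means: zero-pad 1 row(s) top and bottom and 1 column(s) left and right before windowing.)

The receptive field on the zero-padded input at this output position is [0 0 0 / 9 16 13 / 14 20 13]. Elementwise product with the kernel and sum: 0·1 + 0·-1 + 0·1 + 13·1 + 14·-2 + 13·1.

-2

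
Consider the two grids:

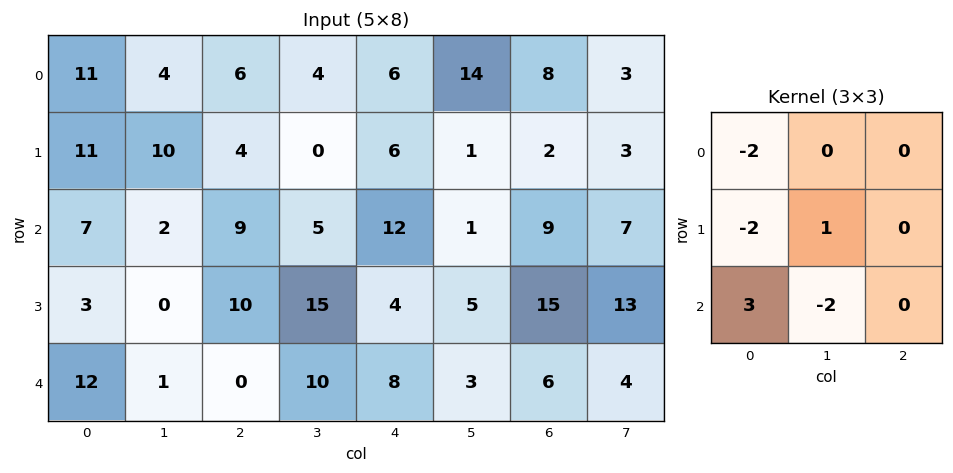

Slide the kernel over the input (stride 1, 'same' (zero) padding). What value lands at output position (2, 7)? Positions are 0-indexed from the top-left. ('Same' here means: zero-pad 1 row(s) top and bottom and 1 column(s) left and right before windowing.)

4

The receptive field on the zero-padded input at this output position is [2 3 0 / 9 7 0 / 15 13 0]. Elementwise product with the kernel and sum: 2·-2 + 9·-2 + 7·1 + 15·3 + 13·-2.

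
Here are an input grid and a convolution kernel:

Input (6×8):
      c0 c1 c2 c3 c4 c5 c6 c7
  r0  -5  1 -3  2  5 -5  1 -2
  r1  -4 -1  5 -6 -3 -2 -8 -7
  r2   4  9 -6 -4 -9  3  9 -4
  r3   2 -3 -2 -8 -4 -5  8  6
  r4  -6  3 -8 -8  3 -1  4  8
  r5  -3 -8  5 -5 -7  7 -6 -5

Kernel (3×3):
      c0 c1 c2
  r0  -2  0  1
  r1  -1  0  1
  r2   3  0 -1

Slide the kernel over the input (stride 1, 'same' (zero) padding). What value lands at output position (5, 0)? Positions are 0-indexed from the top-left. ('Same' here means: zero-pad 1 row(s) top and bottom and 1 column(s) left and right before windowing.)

The receptive field on the zero-padded input at this output position is [0 -6 3 / 0 -3 -8 / 0 0 0]. Elementwise product with the kernel and sum: 0·-2 + 3·1 + 0·-1 + -8·1 + 0·3 + 0·-1.

-5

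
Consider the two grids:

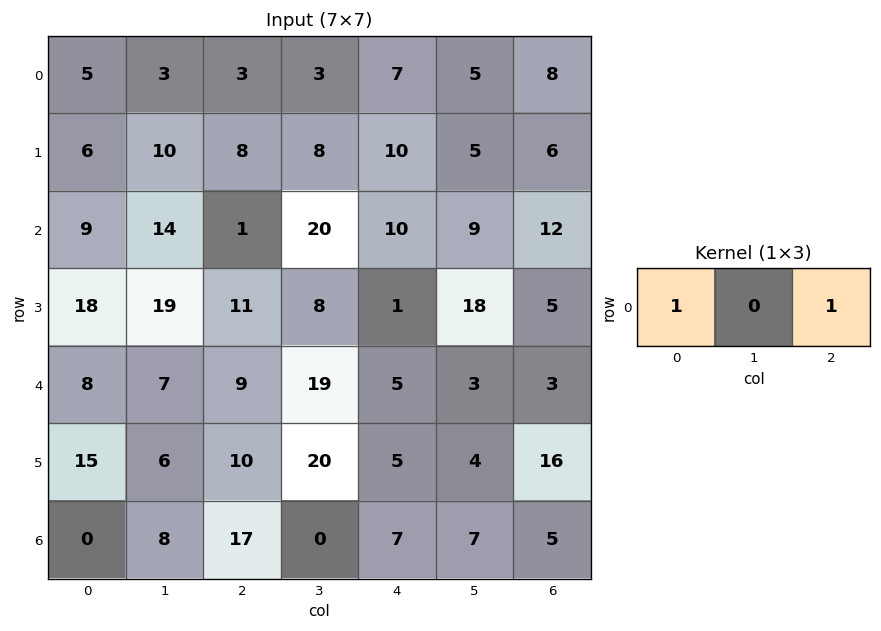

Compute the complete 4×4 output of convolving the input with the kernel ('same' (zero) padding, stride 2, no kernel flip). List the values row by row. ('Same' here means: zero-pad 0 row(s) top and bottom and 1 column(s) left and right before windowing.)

3 6 8 5
14 34 29 9
7 26 22 3
8 8 7 7

Output[0,0]: The receptive field on the zero-padded input at this output position is [0 5 3]. Elementwise product with the kernel and sum: 0·1 + 3·1.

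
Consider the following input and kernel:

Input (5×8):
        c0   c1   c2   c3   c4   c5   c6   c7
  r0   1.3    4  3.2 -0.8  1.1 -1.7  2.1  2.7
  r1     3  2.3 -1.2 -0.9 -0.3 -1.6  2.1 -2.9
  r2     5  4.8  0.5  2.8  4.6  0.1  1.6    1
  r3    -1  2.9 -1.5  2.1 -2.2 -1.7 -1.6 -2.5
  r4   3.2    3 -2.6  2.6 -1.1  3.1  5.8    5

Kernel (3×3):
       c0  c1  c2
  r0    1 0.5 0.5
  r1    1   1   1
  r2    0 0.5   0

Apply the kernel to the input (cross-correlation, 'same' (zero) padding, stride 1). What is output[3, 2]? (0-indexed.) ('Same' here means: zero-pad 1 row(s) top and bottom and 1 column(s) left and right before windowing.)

The receptive field on the zero-padded input at this output position is [4.8 0.5 2.8 / 2.9 -1.5 2.1 / 3 -2.6 2.6]. Elementwise product with the kernel and sum: 4.8·1 + 0.5·0.5 + 2.8·0.5 + 2.9·1 + -1.5·1 + 2.1·1 + -2.6·0.5.

8.65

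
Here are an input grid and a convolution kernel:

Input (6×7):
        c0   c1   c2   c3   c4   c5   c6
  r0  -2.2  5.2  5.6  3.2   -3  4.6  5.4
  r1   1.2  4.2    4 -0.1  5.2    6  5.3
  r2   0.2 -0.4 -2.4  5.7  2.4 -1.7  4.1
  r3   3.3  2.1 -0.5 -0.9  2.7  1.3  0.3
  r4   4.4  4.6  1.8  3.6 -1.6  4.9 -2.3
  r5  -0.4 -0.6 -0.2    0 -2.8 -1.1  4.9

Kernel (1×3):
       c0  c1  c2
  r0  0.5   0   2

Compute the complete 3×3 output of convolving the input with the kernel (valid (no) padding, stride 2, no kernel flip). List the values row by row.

10.1 -3.2 9.3
-4.7 3.6 9.4
5.8 -2.3 -5.4

Output[0,0]: The receptive field on the input at this output position is [-2.2 5.2 5.6]. Elementwise product with the kernel and sum: -2.2·0.5 + 5.6·2.
Output[0,1]: The receptive field on the input at this output position is [5.6 3.2 -3]. Elementwise product with the kernel and sum: 5.6·0.5 + -3·2.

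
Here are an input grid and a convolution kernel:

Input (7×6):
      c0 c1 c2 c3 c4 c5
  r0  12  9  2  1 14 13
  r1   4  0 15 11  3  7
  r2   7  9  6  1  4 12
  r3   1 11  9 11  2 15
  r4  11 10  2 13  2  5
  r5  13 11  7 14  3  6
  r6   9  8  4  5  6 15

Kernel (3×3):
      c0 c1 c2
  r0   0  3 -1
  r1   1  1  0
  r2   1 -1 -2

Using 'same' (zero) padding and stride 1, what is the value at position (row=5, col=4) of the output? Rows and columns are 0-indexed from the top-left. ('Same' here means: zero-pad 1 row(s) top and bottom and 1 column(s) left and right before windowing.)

-13

The receptive field on the zero-padded input at this output position is [13 2 5 / 14 3 6 / 5 6 15]. Elementwise product with the kernel and sum: 2·3 + 5·-1 + 14·1 + 3·1 + 5·1 + 6·-1 + 15·-2.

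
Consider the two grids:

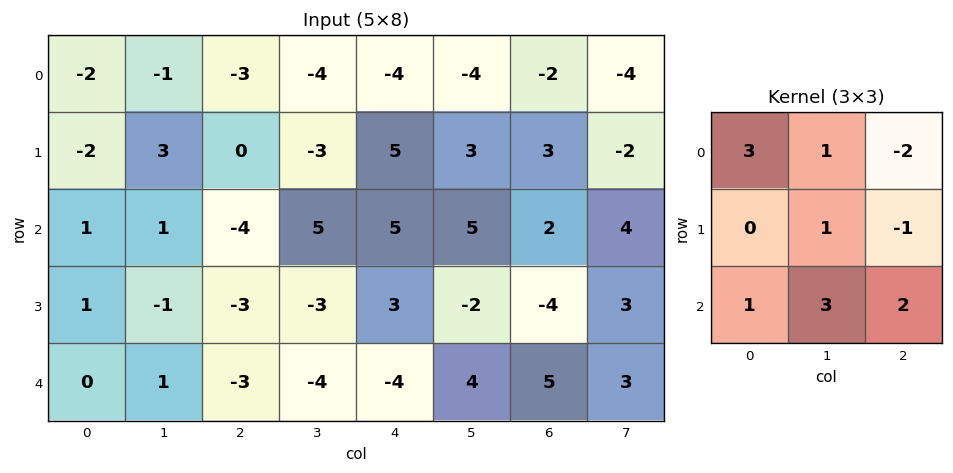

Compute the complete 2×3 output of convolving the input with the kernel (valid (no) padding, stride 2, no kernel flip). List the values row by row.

-2 8 12
11 -46 36

Output[0,0]: The receptive field on the input at this output position is [-2 -1 -3 / -2 3 0 / 1 1 -4]. Elementwise product with the kernel and sum: -2·3 + -1·1 + -3·-2 + 3·1 + 0·-1 + 1·1 + 1·3 + -4·2.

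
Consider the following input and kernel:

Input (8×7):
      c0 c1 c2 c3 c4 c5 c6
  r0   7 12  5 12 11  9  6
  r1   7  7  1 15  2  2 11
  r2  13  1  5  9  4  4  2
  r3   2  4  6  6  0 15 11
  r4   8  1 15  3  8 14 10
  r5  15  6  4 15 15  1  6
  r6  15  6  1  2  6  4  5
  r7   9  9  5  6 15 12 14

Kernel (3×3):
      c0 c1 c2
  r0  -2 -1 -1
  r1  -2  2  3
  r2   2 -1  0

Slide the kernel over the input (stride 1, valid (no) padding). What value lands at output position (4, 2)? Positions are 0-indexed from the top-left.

26

The receptive field on the input at this output position is [15 3 8 / 4 15 15 / 1 2 6]. Elementwise product with the kernel and sum: 15·-2 + 3·-1 + 8·-1 + 4·-2 + 15·2 + 15·3 + 1·2 + 2·-1.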